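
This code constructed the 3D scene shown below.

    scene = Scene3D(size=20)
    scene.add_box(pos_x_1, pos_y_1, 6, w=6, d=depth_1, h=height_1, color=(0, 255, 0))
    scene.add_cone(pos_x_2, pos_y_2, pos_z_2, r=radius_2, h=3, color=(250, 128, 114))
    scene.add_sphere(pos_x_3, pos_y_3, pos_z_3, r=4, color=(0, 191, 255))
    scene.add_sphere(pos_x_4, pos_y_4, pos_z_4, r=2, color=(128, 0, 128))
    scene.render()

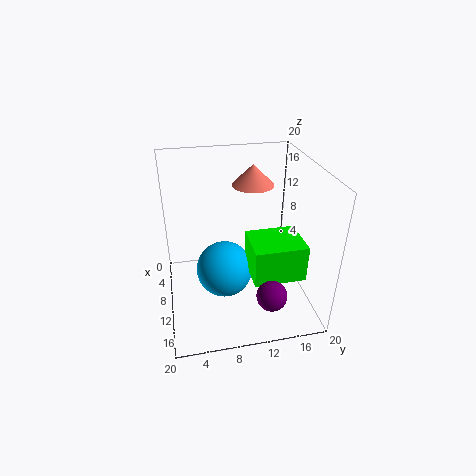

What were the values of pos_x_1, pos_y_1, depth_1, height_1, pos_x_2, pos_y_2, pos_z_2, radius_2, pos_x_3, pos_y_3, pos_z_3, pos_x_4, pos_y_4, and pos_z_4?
pos_x_1 = 10, pos_y_1 = 11, depth_1 = 7, height_1 = 5, pos_x_2 = 6, pos_y_2 = 13, pos_z_2 = 16, radius_2 = 3, pos_x_3 = 10, pos_y_3 = 8, pos_z_3 = 5, pos_x_4 = 17, pos_y_4 = 13, pos_z_4 = 5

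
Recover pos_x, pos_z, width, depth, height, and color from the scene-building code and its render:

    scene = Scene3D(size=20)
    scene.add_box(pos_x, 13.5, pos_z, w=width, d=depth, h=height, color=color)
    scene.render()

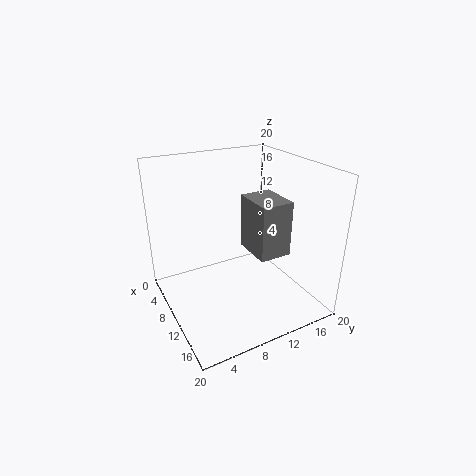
pos_x = 4.5; pos_z = 5.5; width = 6.5; depth = 5; height = 8.5; color = 'gray'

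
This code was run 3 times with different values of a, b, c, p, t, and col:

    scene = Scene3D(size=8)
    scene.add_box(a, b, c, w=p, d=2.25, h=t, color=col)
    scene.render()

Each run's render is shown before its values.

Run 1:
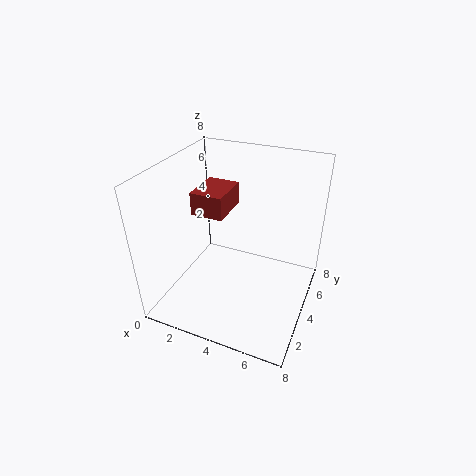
a = 1.75
b = 3
c = 5.5
p = 1.75
t = 1.25
col = 'brown'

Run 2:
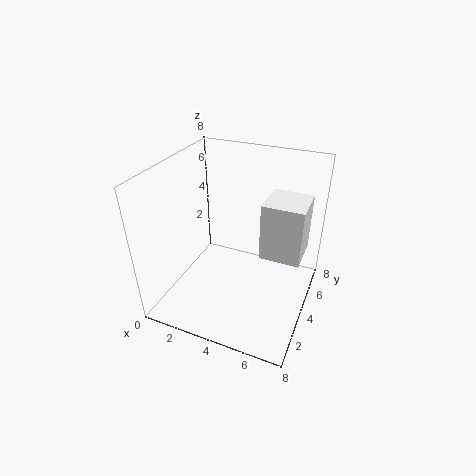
a = 5.25
b = 4
c = 3
p = 2.25
t = 3.25
col = 'white'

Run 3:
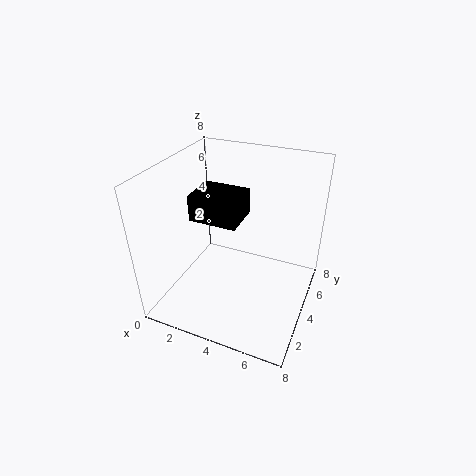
a = 1.25
b = 3.5
c = 4.75
p = 2.75
t = 1.5
col = 'black'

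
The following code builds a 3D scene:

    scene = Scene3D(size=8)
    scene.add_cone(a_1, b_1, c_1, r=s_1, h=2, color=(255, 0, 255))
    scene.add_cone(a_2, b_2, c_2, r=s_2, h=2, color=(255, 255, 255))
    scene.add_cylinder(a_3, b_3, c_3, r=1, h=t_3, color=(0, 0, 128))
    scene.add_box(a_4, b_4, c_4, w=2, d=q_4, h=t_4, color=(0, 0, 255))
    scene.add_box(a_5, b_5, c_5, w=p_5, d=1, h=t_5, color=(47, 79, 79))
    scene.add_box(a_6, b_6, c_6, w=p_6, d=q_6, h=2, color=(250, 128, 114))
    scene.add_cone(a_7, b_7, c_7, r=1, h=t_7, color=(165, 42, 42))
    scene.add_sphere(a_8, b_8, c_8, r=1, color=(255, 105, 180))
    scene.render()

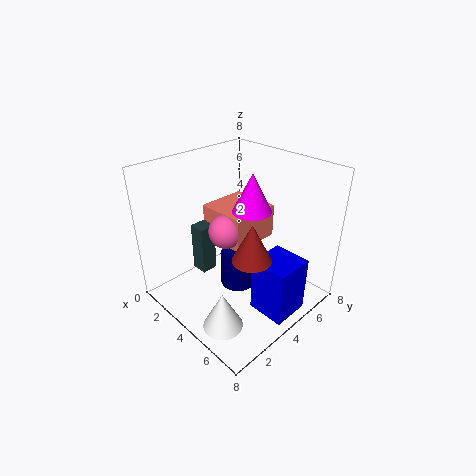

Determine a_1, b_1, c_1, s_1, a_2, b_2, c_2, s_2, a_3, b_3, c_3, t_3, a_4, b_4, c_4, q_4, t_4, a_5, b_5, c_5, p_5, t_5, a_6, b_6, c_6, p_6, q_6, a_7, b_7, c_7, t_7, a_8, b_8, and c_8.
a_1 = 5, b_1 = 4, c_1 = 6, s_1 = 1, a_2 = 6, b_2 = 1, c_2 = 1, s_2 = 1, a_3 = 4, b_3 = 4, c_3 = 1, t_3 = 2, a_4 = 6, b_4 = 3, c_4 = 1, q_4 = 2, t_4 = 3, a_5 = 1, b_5 = 3, c_5 = 1, p_5 = 1, t_5 = 3, a_6 = 1, b_6 = 4, c_6 = 3, p_6 = 3, q_6 = 3, a_7 = 6, b_7 = 3, c_7 = 4, t_7 = 2, a_8 = 3, b_8 = 4, c_8 = 4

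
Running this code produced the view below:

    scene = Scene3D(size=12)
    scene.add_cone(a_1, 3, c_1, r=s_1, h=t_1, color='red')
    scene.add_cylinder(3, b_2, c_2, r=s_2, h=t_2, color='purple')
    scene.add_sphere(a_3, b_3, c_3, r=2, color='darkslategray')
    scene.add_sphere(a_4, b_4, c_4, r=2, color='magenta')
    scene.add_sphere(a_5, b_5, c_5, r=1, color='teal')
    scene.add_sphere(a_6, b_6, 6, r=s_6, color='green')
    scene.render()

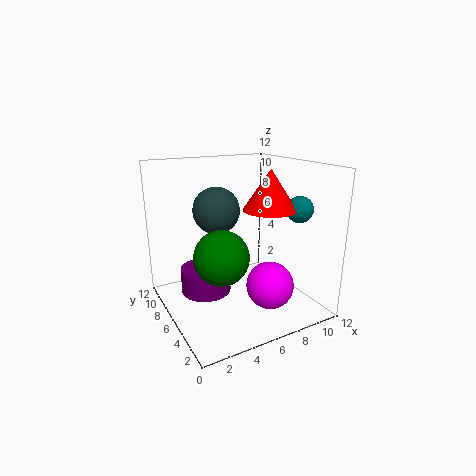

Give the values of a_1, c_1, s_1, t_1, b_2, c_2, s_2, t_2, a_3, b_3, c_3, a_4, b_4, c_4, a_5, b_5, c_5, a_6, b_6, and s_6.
a_1 = 7; c_1 = 9; s_1 = 2; t_1 = 3; b_2 = 6; c_2 = 2; s_2 = 2; t_2 = 2; a_3 = 5; b_3 = 8; c_3 = 8; a_4 = 8; b_4 = 4; c_4 = 2; a_5 = 9; b_5 = 2; c_5 = 9; a_6 = 3; b_6 = 3; s_6 = 2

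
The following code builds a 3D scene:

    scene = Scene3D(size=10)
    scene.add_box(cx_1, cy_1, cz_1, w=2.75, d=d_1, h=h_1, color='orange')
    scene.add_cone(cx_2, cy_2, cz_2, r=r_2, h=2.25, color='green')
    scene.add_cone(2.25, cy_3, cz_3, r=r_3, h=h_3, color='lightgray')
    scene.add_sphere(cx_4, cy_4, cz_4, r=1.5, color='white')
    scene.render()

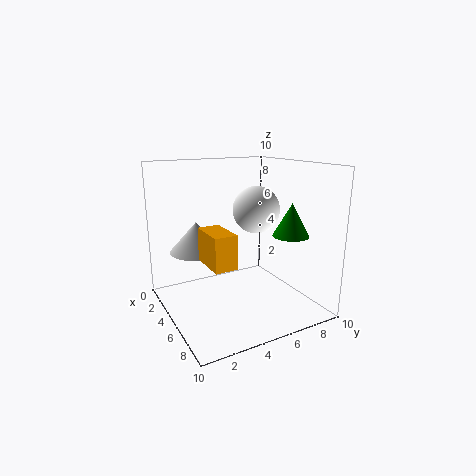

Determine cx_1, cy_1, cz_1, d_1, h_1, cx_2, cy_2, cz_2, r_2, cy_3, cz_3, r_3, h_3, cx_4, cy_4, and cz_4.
cx_1 = 4.5
cy_1 = 2.25
cz_1 = 3.75
d_1 = 1.5
h_1 = 2.25
cx_2 = 7
cy_2 = 8
cz_2 = 5.25
r_2 = 1.25
cy_3 = 3
cz_3 = 3.5
r_3 = 2
h_3 = 2.25
cx_4 = 6.5
cy_4 = 5.5
cz_4 = 7.25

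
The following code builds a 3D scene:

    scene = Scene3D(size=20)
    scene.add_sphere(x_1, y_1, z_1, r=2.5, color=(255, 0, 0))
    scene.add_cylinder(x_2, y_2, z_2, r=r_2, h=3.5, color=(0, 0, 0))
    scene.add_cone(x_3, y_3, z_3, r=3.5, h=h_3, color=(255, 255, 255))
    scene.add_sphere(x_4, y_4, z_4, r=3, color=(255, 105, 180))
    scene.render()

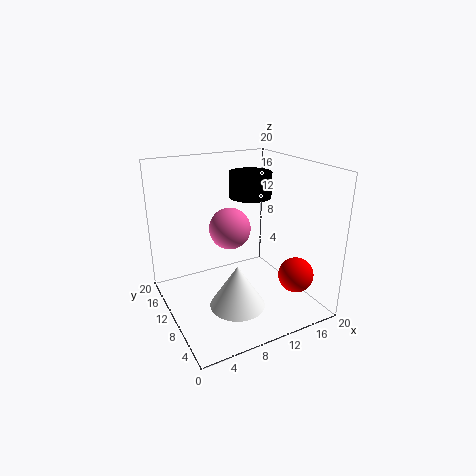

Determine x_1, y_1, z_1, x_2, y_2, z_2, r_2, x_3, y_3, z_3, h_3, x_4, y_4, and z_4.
x_1 = 17
y_1 = 5.5
z_1 = 4.5
x_2 = 13
y_2 = 12
z_2 = 15
r_2 = 3
x_3 = 7
y_3 = 4.5
z_3 = 3.5
h_3 = 5.5
x_4 = 10
y_4 = 12.5
z_4 = 10.5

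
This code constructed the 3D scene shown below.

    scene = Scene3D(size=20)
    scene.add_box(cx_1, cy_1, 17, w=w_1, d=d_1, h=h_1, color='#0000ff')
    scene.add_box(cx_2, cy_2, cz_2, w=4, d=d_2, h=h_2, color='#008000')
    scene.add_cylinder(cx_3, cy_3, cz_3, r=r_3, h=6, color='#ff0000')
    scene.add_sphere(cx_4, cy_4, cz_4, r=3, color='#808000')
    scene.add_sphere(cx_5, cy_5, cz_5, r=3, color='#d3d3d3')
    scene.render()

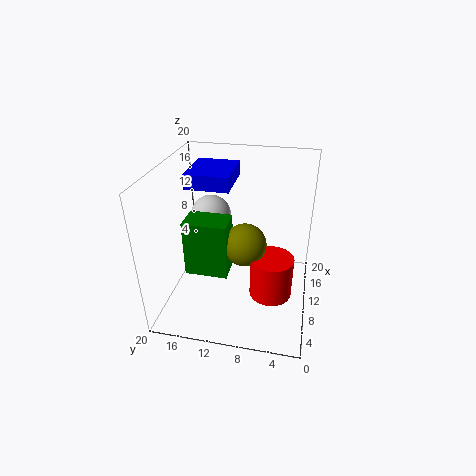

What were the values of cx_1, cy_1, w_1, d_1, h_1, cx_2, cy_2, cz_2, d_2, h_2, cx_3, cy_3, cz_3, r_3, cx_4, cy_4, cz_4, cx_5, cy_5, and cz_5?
cx_1 = 9
cy_1 = 11
w_1 = 7
d_1 = 6
h_1 = 2
cx_2 = 7
cy_2 = 11
cz_2 = 5
d_2 = 6
h_2 = 8
cx_3 = 9
cy_3 = 5
cz_3 = 2
r_3 = 3
cx_4 = 10
cy_4 = 9
cz_4 = 9
cx_5 = 14
cy_5 = 15
cz_5 = 11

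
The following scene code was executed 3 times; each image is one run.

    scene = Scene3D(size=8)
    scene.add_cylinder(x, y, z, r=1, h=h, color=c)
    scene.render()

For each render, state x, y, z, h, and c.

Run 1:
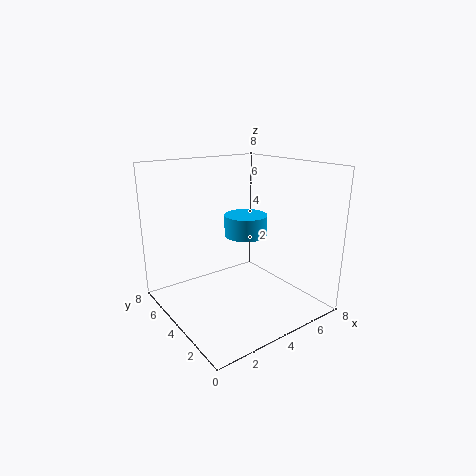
x = 3
y = 2
z = 5
h = 1
c = 'deepskyblue'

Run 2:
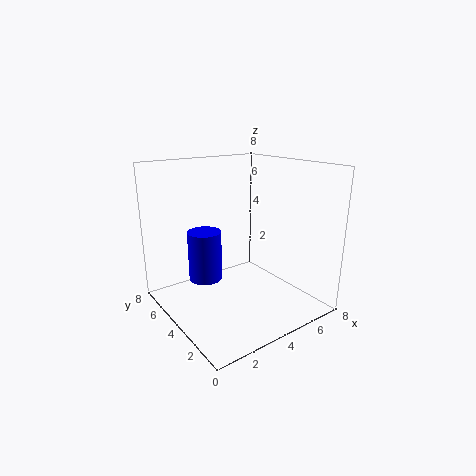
x = 3
y = 6
z = 1
h = 3
c = 'blue'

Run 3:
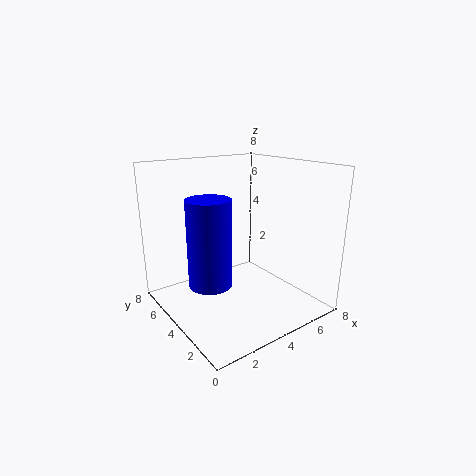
x = 1
y = 2
z = 3
h = 4
c = 'blue'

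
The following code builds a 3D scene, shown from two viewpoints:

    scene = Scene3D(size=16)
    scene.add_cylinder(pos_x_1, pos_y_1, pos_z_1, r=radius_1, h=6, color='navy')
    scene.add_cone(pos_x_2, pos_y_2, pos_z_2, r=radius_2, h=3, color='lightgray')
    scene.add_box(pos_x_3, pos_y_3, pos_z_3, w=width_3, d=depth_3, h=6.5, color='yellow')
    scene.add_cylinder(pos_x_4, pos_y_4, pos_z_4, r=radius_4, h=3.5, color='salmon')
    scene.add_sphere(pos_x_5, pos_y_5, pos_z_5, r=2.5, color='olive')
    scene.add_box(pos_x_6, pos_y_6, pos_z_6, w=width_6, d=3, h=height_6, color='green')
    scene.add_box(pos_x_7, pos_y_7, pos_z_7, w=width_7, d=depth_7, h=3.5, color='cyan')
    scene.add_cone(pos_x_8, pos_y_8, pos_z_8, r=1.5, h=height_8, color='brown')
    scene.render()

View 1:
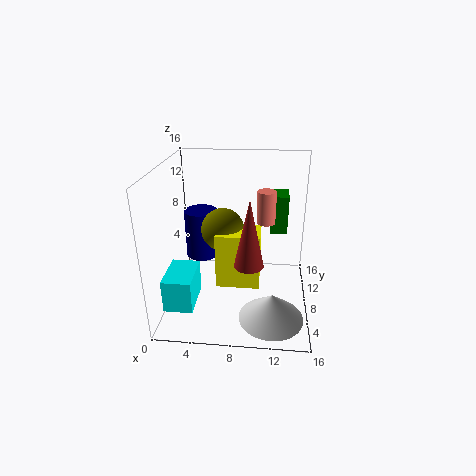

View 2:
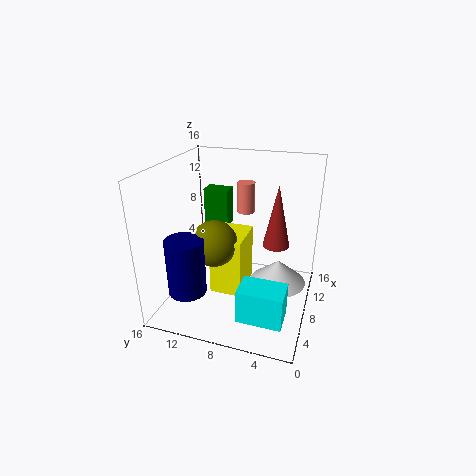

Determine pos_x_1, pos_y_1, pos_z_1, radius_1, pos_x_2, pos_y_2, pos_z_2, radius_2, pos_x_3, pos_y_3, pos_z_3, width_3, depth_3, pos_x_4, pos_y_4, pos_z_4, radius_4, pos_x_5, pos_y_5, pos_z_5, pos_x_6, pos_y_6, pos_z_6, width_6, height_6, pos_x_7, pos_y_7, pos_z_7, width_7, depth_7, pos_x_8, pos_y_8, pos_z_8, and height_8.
pos_x_1 = 3
pos_y_1 = 12
pos_z_1 = 3.5
radius_1 = 2
pos_x_2 = 12
pos_y_2 = 4
pos_z_2 = 0.5
radius_2 = 3.5
pos_x_3 = 5.5
pos_y_3 = 7
pos_z_3 = 2
width_3 = 5
depth_3 = 3.5
pos_x_4 = 11
pos_y_4 = 8
pos_z_4 = 10
radius_4 = 1
pos_x_5 = 6
pos_y_5 = 10
pos_z_5 = 8
pos_x_6 = 11.5
pos_y_6 = 10.5
pos_z_6 = 7.5
width_6 = 2
height_6 = 4.5
pos_x_7 = 1
pos_y_7 = 1.5
pos_z_7 = 2.5
width_7 = 3
depth_7 = 4.5
pos_x_8 = 9.5
pos_y_8 = 4
pos_z_8 = 7
height_8 = 7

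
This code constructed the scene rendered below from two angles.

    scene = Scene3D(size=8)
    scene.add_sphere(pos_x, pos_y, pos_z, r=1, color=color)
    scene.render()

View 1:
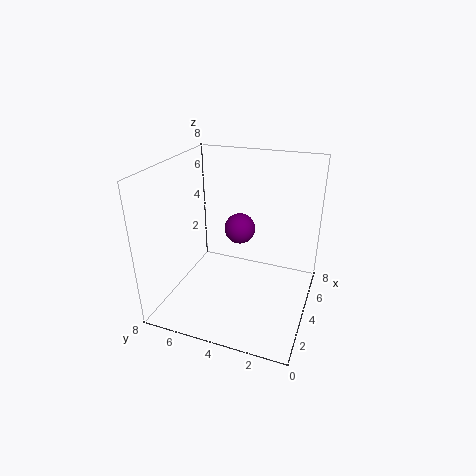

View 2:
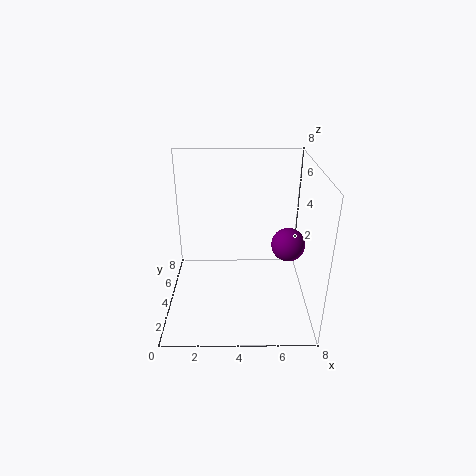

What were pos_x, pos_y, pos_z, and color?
pos_x = 7; pos_y = 5; pos_z = 3; color = 'purple'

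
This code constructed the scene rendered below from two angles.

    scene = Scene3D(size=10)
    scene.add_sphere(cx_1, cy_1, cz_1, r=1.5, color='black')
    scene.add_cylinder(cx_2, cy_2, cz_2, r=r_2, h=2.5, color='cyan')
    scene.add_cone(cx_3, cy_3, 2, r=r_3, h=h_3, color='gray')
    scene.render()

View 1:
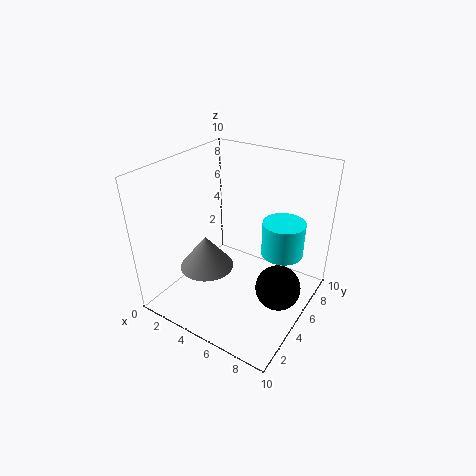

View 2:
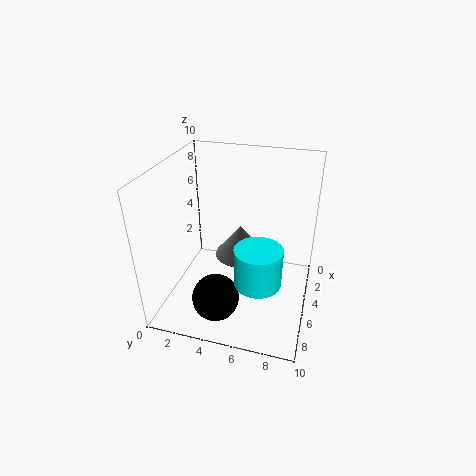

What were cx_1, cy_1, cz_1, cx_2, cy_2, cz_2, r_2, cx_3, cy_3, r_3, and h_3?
cx_1 = 8.5
cy_1 = 4.5
cz_1 = 2.5
cx_2 = 7.5
cy_2 = 7
cz_2 = 3.5
r_2 = 1.5
cx_3 = 2.5
cy_3 = 4.5
r_3 = 2
h_3 = 2.5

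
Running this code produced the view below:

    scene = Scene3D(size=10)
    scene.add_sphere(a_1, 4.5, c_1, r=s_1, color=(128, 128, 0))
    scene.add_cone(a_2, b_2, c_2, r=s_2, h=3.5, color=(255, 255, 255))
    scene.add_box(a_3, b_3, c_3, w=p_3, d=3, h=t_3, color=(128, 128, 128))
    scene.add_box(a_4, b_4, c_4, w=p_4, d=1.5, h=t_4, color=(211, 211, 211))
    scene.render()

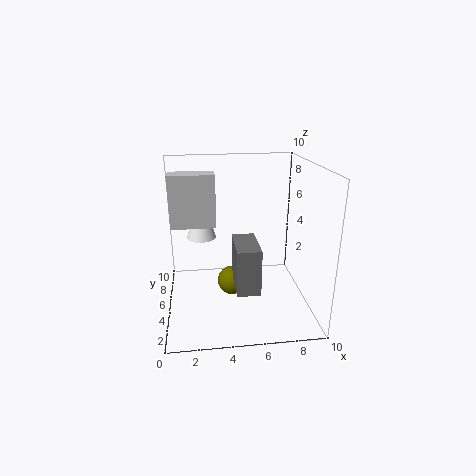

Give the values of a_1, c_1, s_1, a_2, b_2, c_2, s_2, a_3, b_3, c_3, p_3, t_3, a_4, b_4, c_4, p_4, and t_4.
a_1 = 4.5
c_1 = 2
s_1 = 1
a_2 = 2.5
b_2 = 5.5
c_2 = 5
s_2 = 1
a_3 = 4.5
b_3 = 1.5
c_3 = 2.5
p_3 = 1.5
t_3 = 3
a_4 = 0.5
b_4 = 4.5
c_4 = 6
p_4 = 3
t_4 = 3.5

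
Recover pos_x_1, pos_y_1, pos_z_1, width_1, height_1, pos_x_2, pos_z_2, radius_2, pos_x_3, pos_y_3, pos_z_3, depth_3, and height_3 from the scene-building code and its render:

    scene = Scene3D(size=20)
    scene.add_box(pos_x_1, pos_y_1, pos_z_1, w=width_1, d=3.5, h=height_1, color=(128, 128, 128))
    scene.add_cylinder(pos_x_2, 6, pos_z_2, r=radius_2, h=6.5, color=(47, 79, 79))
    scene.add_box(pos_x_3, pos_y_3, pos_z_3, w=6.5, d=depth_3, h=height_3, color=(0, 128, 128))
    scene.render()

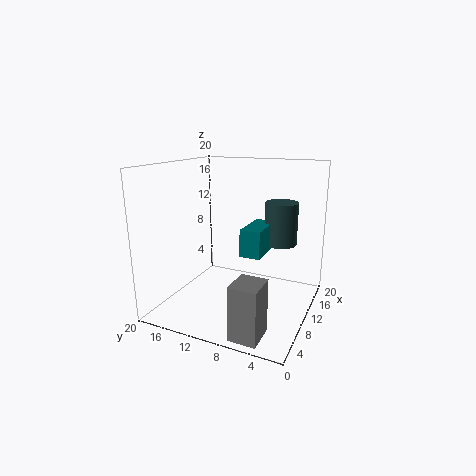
pos_x_1 = 0.5, pos_y_1 = 3.5, pos_z_1 = 0.5, width_1 = 4, height_1 = 7, pos_x_2 = 17, pos_z_2 = 7.5, radius_2 = 2.5, pos_x_3 = 10.5, pos_y_3 = 7, pos_z_3 = 7, depth_3 = 3, height_3 = 4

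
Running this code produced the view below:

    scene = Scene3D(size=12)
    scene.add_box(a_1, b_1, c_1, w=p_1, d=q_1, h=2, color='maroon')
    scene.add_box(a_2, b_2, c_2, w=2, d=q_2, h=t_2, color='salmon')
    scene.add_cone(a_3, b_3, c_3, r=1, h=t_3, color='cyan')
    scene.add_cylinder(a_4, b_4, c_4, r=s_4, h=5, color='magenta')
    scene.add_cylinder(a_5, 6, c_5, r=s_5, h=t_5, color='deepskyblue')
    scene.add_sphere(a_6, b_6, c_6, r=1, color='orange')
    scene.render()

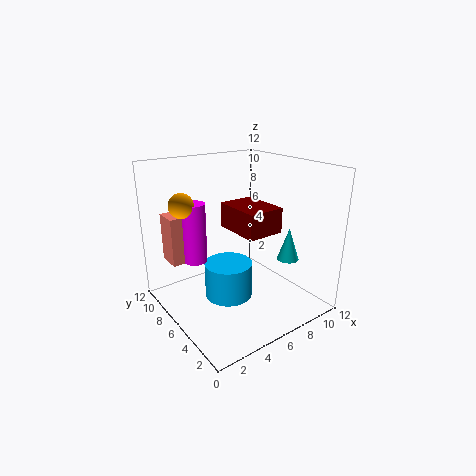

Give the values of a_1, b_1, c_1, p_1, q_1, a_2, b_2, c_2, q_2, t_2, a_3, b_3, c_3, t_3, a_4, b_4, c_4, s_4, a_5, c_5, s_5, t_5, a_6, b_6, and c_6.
a_1 = 5; b_1 = 3; c_1 = 7; p_1 = 3; q_1 = 4; a_2 = 1; b_2 = 8; c_2 = 4; q_2 = 2; t_2 = 4; a_3 = 11; b_3 = 5; c_3 = 3; t_3 = 3; a_4 = 3; b_4 = 8; c_4 = 4; s_4 = 1; a_5 = 5; c_5 = 1; s_5 = 2; t_5 = 3; a_6 = 2; b_6 = 8; c_6 = 9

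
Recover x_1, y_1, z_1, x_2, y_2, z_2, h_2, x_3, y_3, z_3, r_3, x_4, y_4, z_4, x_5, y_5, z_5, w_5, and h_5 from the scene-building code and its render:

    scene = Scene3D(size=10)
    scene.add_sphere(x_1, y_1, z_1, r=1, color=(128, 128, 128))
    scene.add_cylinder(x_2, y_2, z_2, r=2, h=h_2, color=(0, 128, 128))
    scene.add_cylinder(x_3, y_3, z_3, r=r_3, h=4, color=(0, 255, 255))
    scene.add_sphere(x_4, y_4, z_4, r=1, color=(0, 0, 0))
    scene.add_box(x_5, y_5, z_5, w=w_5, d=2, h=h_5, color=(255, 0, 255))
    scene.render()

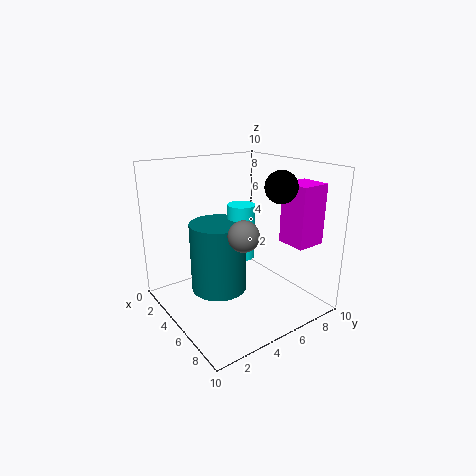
x_1 = 7; y_1 = 4; z_1 = 6; x_2 = 4; y_2 = 4; z_2 = 1; h_2 = 5; x_3 = 4; y_3 = 6; z_3 = 3; r_3 = 1; x_4 = 8; y_4 = 6; z_4 = 9; x_5 = 7; y_5 = 7; z_5 = 5; w_5 = 2; h_5 = 4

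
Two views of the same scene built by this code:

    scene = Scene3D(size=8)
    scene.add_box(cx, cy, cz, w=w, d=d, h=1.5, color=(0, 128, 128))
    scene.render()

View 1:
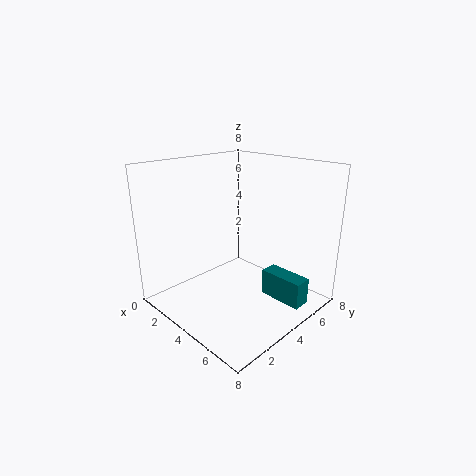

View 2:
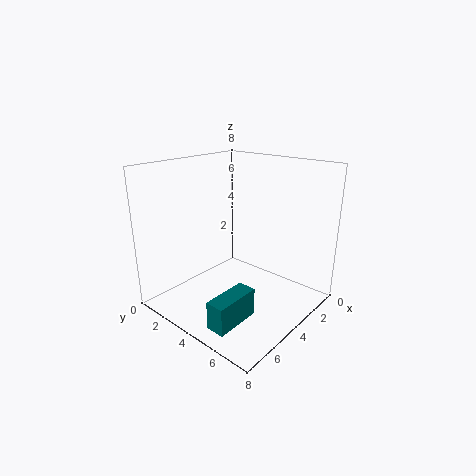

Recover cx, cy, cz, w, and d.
cx = 5; cy = 5; cz = 0.5; w = 2.5; d = 1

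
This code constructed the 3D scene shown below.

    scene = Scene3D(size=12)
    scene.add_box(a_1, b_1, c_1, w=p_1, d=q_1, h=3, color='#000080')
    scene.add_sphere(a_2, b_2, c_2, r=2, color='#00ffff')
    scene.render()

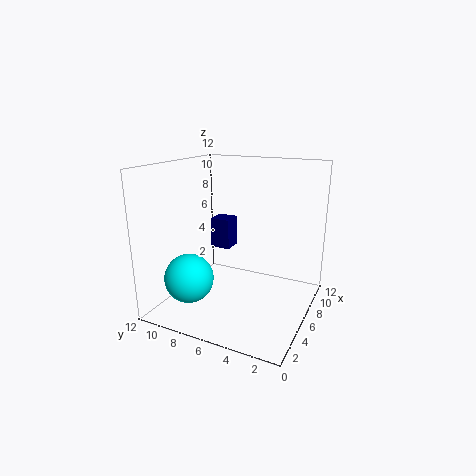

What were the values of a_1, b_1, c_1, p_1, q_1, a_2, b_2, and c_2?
a_1 = 10, b_1 = 9, c_1 = 3, p_1 = 2, q_1 = 2, a_2 = 3, b_2 = 9, c_2 = 3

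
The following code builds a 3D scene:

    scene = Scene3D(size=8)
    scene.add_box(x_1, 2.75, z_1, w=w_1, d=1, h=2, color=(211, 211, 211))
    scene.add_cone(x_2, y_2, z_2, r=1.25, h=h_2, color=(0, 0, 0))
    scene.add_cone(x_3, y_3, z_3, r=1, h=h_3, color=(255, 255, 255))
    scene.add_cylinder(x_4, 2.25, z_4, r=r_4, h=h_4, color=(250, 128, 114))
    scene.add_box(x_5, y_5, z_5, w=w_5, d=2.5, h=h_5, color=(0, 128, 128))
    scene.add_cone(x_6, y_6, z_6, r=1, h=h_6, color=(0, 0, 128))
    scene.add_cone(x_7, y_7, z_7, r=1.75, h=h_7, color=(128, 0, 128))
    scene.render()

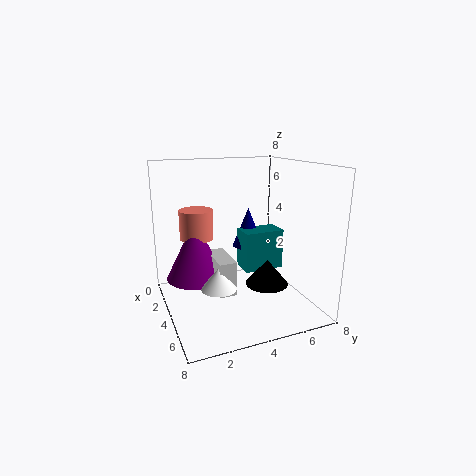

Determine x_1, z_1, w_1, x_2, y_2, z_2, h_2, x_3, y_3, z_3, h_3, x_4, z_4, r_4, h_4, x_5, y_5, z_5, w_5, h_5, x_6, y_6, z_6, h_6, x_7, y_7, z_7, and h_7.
x_1 = 2
z_1 = 0.75
w_1 = 2.5
x_2 = 4.25
y_2 = 5.75
z_2 = 1
h_2 = 1.5
x_3 = 4.25
y_3 = 2.75
z_3 = 1.25
h_3 = 1.25
x_4 = 1.75
z_4 = 3.5
r_4 = 1
h_4 = 1.75
x_5 = 1.5
y_5 = 5
z_5 = 1.25
w_5 = 1.5
h_5 = 2.5
x_6 = 1.5
y_6 = 5.75
z_6 = 2.5
h_6 = 2.5
x_7 = 2.25
y_7 = 2
z_7 = 1.25
h_7 = 3.5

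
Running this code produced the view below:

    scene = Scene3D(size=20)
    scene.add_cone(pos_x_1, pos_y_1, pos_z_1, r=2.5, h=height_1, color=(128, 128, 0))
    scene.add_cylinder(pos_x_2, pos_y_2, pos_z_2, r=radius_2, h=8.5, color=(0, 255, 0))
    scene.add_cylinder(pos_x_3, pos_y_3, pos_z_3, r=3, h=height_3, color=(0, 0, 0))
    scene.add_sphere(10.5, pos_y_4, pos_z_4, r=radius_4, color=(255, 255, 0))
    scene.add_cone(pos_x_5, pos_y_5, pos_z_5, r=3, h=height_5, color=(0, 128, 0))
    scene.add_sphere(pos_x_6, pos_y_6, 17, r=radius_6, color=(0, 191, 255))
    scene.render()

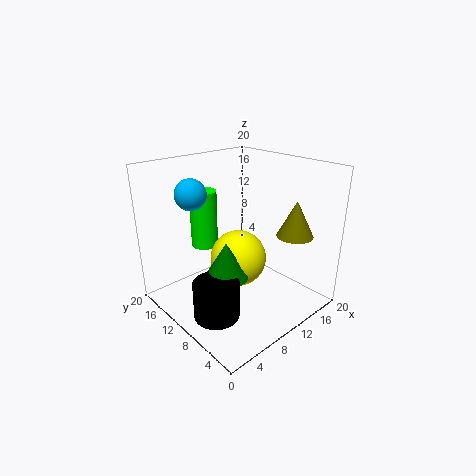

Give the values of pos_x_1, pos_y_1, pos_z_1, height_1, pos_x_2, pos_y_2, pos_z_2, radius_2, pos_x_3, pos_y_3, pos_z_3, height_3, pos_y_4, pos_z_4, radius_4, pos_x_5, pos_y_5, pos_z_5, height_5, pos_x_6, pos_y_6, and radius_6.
pos_x_1 = 15.5; pos_y_1 = 4.5; pos_z_1 = 10.5; height_1 = 5; pos_x_2 = 9; pos_y_2 = 16.5; pos_z_2 = 7; radius_2 = 2; pos_x_3 = 4; pos_y_3 = 7.5; pos_z_3 = 1.5; height_3 = 5; pos_y_4 = 10.5; pos_z_4 = 6.5; radius_4 = 4; pos_x_5 = 7; pos_y_5 = 9; pos_z_5 = 5.5; height_5 = 5; pos_x_6 = 4; pos_y_6 = 12; radius_6 = 2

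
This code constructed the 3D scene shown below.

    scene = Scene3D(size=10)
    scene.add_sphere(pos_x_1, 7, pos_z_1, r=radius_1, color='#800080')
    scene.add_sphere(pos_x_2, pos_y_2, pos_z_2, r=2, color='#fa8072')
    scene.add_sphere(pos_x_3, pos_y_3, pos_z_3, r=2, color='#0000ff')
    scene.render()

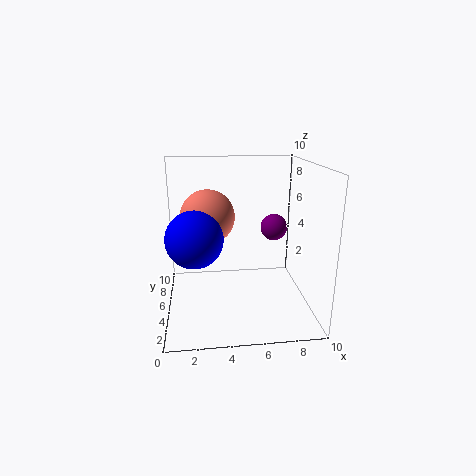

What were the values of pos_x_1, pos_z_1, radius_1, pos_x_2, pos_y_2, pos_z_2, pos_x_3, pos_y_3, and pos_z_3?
pos_x_1 = 8, pos_z_1 = 5, radius_1 = 1, pos_x_2 = 3, pos_y_2 = 7, pos_z_2 = 6, pos_x_3 = 2, pos_y_3 = 5, pos_z_3 = 5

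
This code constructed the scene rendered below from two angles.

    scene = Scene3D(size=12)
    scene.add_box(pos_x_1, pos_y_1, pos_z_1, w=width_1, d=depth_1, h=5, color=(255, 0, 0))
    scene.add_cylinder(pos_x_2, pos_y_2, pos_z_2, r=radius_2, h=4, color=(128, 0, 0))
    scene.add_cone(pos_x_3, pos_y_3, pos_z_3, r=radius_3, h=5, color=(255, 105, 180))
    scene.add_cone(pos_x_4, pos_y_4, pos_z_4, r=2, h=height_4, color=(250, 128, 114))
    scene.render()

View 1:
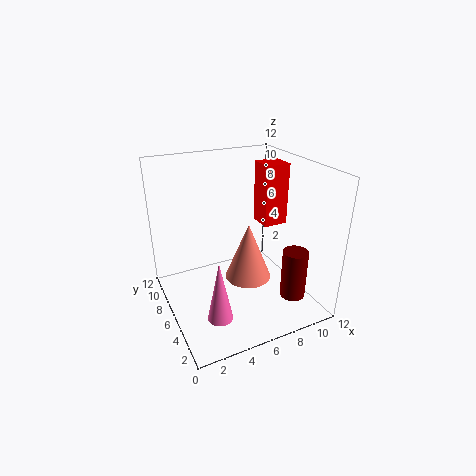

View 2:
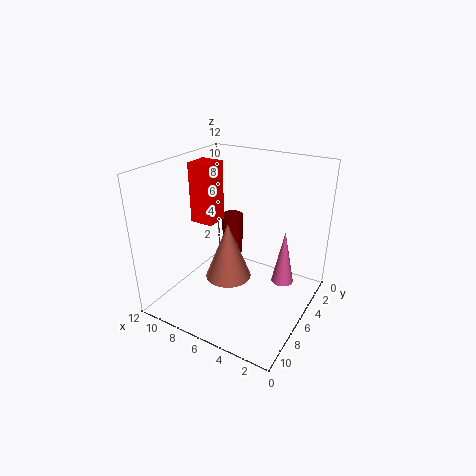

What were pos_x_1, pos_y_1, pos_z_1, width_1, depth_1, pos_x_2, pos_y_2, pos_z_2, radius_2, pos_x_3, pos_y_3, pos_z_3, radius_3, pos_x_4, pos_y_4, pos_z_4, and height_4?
pos_x_1 = 8, pos_y_1 = 5, pos_z_1 = 7, width_1 = 2, depth_1 = 2, pos_x_2 = 9, pos_y_2 = 2, pos_z_2 = 2, radius_2 = 1, pos_x_3 = 3, pos_y_3 = 3, pos_z_3 = 1, radius_3 = 1, pos_x_4 = 7, pos_y_4 = 6, pos_z_4 = 2, height_4 = 5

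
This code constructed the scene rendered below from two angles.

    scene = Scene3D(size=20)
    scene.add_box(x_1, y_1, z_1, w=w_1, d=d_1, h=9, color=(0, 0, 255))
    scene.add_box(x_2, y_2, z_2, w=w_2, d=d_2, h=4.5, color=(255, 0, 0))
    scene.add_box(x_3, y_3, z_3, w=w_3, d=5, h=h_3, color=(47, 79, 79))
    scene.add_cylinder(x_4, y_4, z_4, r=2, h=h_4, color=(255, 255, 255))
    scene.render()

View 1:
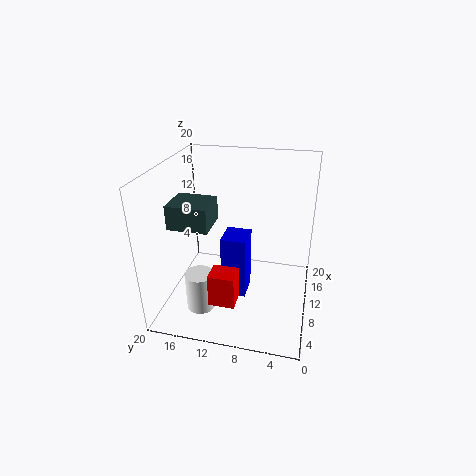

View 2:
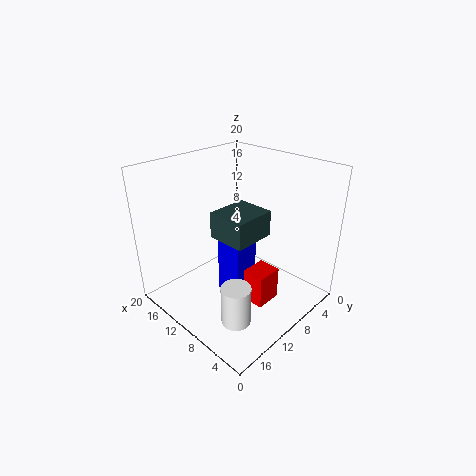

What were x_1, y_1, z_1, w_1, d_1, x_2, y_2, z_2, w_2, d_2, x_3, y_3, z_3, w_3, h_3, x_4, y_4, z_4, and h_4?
x_1 = 8, y_1 = 8.5, z_1 = 1.5, w_1 = 4, d_1 = 3.5, x_2 = 3.5, y_2 = 9, z_2 = 3, w_2 = 3, d_2 = 3.5, x_3 = 3, y_3 = 12, z_3 = 14, w_3 = 4.5, h_3 = 3, x_4 = 6, y_4 = 14.5, z_4 = 0.5, h_4 = 5.5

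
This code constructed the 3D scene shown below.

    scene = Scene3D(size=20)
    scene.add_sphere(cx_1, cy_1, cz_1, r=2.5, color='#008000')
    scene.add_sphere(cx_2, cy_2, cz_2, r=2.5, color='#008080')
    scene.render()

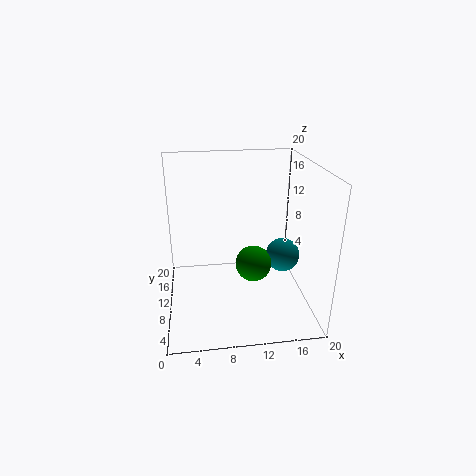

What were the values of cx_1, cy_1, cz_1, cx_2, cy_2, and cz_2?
cx_1 = 12; cy_1 = 8.75; cz_1 = 6.5; cx_2 = 17; cy_2 = 11.5; cz_2 = 6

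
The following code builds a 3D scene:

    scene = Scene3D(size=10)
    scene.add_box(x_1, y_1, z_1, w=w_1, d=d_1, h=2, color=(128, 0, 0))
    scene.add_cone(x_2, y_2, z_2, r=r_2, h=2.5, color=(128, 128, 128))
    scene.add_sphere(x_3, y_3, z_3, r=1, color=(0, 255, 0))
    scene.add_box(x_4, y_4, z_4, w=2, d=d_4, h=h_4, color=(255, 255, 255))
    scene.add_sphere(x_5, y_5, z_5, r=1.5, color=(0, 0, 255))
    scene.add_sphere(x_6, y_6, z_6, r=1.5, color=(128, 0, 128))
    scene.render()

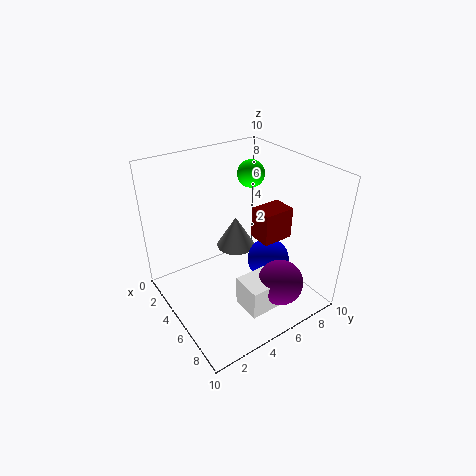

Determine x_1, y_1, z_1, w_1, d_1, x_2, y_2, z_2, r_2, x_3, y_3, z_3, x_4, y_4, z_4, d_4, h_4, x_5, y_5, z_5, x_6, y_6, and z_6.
x_1 = 6.5; y_1 = 5; z_1 = 6; w_1 = 1.5; d_1 = 2; x_2 = 2.5; y_2 = 6.5; z_2 = 2.5; r_2 = 1.5; x_3 = 3; y_3 = 7.5; z_3 = 8.5; x_4 = 7; y_4 = 3.5; z_4 = 1.5; d_4 = 3; h_4 = 2; x_5 = 6; y_5 = 7; z_5 = 3; x_6 = 8.5; y_6 = 6; z_6 = 3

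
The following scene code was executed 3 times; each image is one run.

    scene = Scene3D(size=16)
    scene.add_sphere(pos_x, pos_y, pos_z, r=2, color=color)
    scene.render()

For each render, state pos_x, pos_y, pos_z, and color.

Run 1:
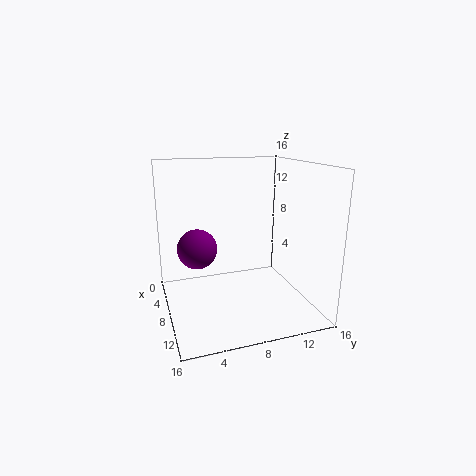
pos_x = 10
pos_y = 3
pos_z = 8
color = 'purple'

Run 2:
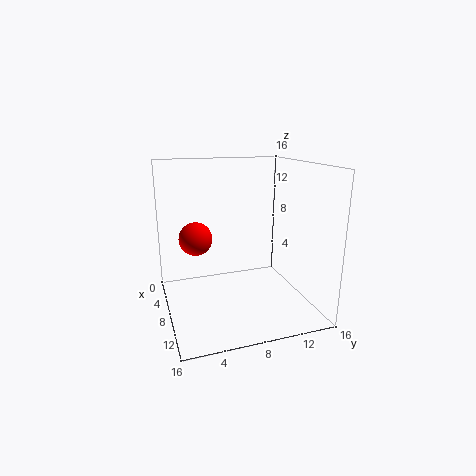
pos_x = 4
pos_y = 4
pos_z = 7
color = 'red'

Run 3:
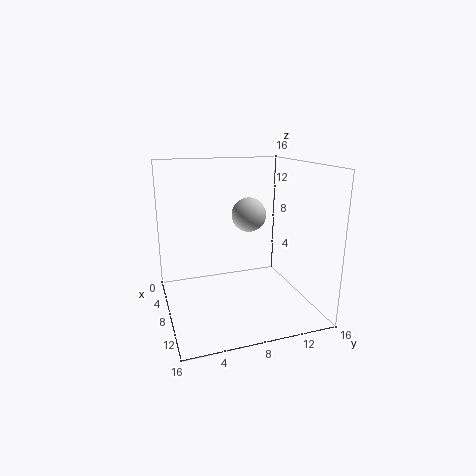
pos_x = 6
pos_y = 10
pos_z = 10
color = 'lightgray'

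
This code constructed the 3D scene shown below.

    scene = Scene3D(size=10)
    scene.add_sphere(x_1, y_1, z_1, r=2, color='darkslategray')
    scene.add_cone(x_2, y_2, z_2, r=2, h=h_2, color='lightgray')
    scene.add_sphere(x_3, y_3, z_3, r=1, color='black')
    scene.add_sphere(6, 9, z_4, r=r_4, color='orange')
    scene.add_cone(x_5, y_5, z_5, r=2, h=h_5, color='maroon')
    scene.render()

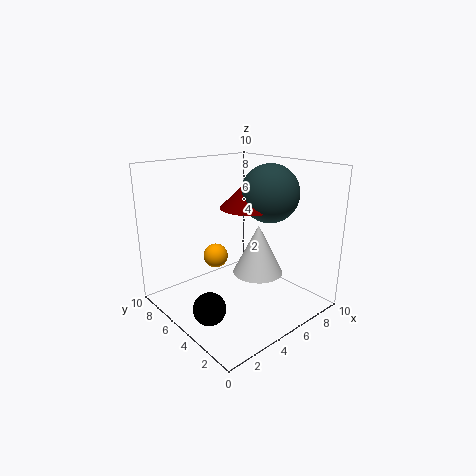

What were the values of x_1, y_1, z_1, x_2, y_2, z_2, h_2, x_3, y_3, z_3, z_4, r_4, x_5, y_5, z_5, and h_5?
x_1 = 7
y_1 = 4
z_1 = 8
x_2 = 8
y_2 = 6
z_2 = 1
h_2 = 4
x_3 = 1
y_3 = 3
z_3 = 2
z_4 = 2
r_4 = 1
x_5 = 6
y_5 = 5
z_5 = 7
h_5 = 2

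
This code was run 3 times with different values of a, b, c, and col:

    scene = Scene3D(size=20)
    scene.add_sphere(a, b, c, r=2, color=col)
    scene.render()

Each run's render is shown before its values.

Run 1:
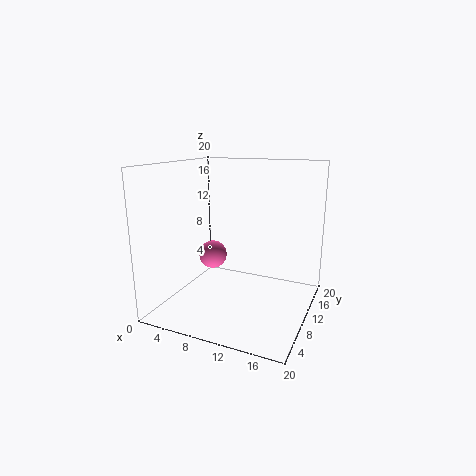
a = 6; b = 10; c = 7; col = 'hotpink'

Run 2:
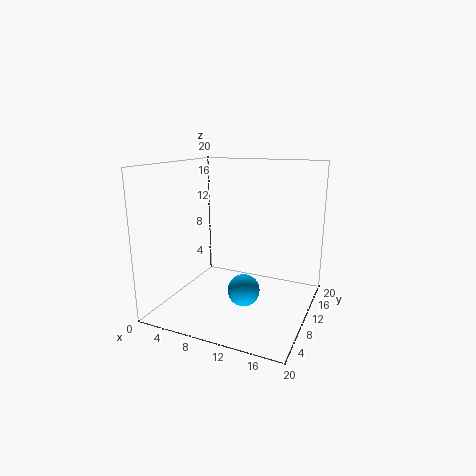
a = 13; b = 5; c = 5; col = 'deepskyblue'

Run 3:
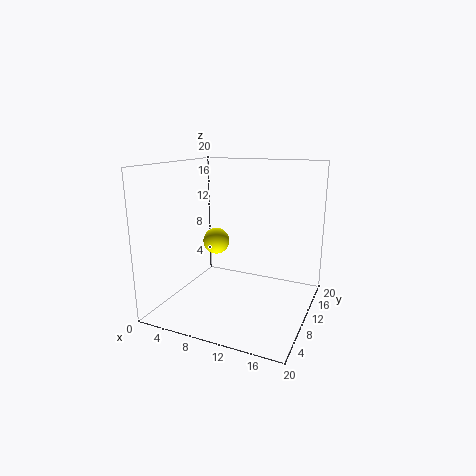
a = 5; b = 13; c = 8; col = 'yellow'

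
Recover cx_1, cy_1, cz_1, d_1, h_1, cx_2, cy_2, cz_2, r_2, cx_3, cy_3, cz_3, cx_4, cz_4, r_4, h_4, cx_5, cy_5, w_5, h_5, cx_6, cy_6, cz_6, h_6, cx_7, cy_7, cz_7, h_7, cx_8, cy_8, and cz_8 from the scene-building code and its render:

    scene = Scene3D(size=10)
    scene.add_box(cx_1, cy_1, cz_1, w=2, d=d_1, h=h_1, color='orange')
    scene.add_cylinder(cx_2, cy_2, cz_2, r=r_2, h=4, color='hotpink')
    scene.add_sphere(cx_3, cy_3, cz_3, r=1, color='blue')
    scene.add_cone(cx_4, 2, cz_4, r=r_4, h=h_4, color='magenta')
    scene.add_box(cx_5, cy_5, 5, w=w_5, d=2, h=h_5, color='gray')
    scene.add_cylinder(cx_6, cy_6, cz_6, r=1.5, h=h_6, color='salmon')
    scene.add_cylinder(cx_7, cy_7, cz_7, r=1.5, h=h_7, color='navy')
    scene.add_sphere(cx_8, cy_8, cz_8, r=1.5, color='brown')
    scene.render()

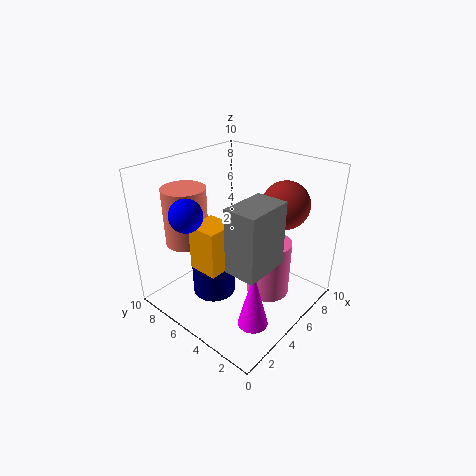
cx_1 = 1.5, cy_1 = 4, cz_1 = 4, d_1 = 2, h_1 = 3, cx_2 = 6, cy_2 = 3, cz_2 = 1, r_2 = 1.5, cx_3 = 1, cy_3 = 5.5, cz_3 = 8, cx_4 = 3, cz_4 = 0.5, r_4 = 1, h_4 = 4, cx_5 = 1.5, cy_5 = 1, w_5 = 3, h_5 = 4, cx_6 = 3, cy_6 = 8, cz_6 = 4.5, h_6 = 4, cx_7 = 3.5, cy_7 = 6, cz_7 = 1, h_7 = 3.5, cx_8 = 6, cy_8 = 2, cz_8 = 8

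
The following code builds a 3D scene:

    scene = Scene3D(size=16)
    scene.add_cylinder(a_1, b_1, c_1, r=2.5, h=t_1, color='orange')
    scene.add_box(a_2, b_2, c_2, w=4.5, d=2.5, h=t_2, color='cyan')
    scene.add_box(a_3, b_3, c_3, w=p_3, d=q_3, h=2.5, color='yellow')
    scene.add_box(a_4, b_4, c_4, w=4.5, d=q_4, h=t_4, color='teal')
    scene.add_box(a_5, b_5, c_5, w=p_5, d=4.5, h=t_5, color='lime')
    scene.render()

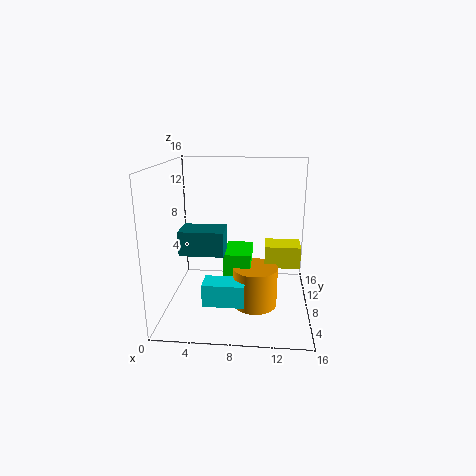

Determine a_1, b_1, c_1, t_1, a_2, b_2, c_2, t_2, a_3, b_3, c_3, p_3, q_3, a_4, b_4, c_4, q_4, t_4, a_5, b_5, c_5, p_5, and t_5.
a_1 = 10; b_1 = 7; c_1 = 0.5; t_1 = 4.5; a_2 = 4.5; b_2 = 4; c_2 = 1.5; t_2 = 2.5; a_3 = 11; b_3 = 8; c_3 = 4.5; p_3 = 4; q_3 = 3; a_4 = 2.5; b_4 = 3.5; c_4 = 7.5; q_4 = 3; t_4 = 2.5; a_5 = 6.5; b_5 = 6.5; c_5 = 0.5; p_5 = 3; t_5 = 6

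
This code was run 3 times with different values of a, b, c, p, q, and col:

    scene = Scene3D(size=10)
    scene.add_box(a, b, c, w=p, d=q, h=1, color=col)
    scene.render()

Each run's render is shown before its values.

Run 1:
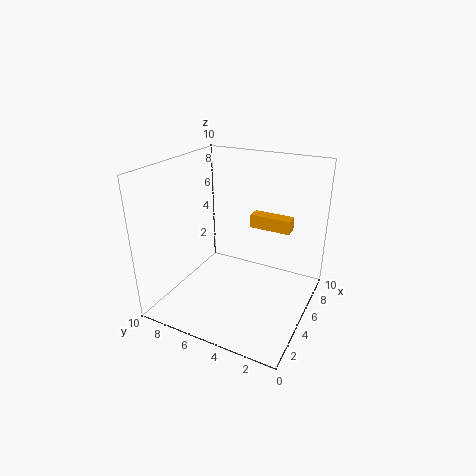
a = 7; b = 2; c = 5; p = 1; q = 3; col = 'orange'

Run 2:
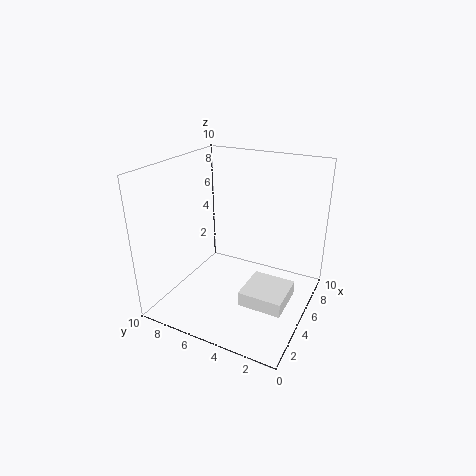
a = 3; b = 1; c = 1; p = 3; q = 3; col = 'white'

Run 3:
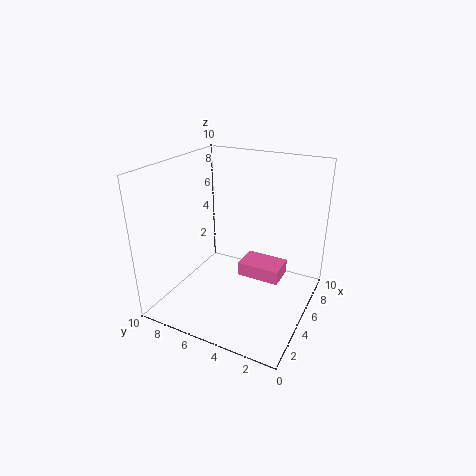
a = 5; b = 2; c = 2; p = 2; q = 3; col = 'hotpink'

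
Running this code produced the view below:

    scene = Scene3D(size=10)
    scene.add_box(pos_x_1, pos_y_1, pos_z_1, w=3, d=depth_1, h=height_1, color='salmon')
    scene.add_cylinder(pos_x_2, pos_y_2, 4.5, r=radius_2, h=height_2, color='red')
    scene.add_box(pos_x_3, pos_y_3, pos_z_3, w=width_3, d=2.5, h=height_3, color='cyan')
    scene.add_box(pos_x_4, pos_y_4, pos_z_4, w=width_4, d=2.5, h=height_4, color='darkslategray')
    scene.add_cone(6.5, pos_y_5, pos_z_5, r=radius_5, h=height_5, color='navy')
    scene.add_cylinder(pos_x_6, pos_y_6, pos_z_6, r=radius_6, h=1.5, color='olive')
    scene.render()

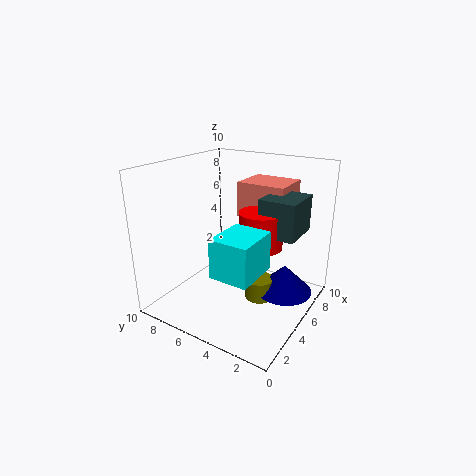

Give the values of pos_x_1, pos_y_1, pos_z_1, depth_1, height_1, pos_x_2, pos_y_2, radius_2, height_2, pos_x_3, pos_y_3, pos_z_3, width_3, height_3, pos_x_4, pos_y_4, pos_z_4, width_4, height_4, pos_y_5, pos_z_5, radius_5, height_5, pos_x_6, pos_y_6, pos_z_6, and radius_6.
pos_x_1 = 6.5, pos_y_1 = 2.5, pos_z_1 = 6, depth_1 = 3.5, height_1 = 2.5, pos_x_2 = 5.5, pos_y_2 = 3.5, radius_2 = 1.5, height_2 = 2.5, pos_x_3 = 1, pos_y_3 = 2, pos_z_3 = 4, width_3 = 3, height_3 = 2.5, pos_x_4 = 5, pos_y_4 = 1, pos_z_4 = 5.5, width_4 = 3, height_4 = 2.5, pos_y_5 = 2, pos_z_5 = 1, radius_5 = 2, height_5 = 2, pos_x_6 = 5.5, pos_y_6 = 3.5, pos_z_6 = 0.5, radius_6 = 1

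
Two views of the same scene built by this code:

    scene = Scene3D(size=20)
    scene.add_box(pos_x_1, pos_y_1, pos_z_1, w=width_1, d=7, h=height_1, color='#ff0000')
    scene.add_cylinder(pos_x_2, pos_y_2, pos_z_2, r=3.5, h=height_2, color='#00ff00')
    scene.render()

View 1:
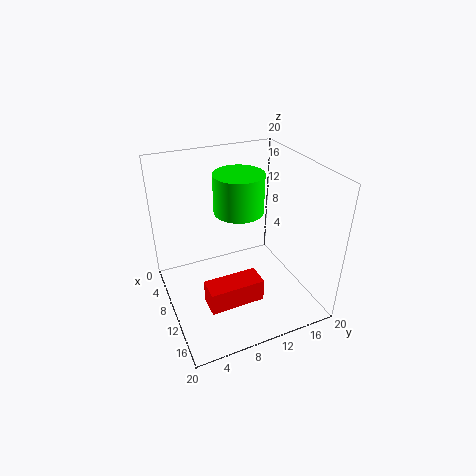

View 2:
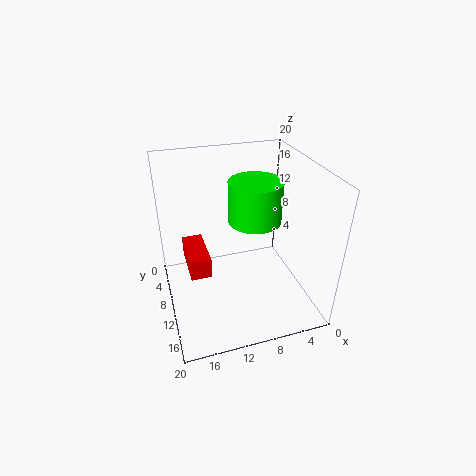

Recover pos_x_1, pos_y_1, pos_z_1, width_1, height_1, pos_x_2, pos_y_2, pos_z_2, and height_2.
pos_x_1 = 14; pos_y_1 = 3.5; pos_z_1 = 4.5; width_1 = 3; height_1 = 3; pos_x_2 = 8; pos_y_2 = 11; pos_z_2 = 13; height_2 = 5.5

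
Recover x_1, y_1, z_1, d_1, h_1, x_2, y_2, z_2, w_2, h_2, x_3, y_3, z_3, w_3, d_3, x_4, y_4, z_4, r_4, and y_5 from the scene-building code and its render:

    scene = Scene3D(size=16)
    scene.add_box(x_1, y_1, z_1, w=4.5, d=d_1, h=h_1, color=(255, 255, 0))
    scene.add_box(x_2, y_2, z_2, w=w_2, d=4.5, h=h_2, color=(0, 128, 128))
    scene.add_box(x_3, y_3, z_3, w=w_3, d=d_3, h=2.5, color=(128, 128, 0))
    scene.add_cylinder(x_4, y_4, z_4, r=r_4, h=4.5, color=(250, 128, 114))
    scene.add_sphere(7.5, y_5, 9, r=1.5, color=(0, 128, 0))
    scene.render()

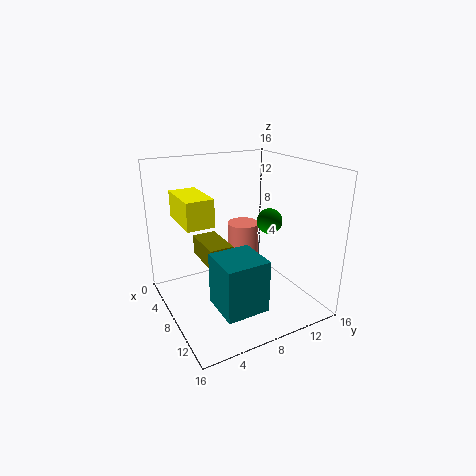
x_1 = 8.5, y_1 = 0.5, z_1 = 12, d_1 = 2.5, h_1 = 2.5, x_2 = 10, y_2 = 3.5, z_2 = 2.5, w_2 = 4.5, h_2 = 5.5, x_3 = 0.5, y_3 = 5.5, z_3 = 3.5, w_3 = 5.5, d_3 = 3, x_4 = 3, y_4 = 11.5, z_4 = 3, r_4 = 2, y_5 = 12.5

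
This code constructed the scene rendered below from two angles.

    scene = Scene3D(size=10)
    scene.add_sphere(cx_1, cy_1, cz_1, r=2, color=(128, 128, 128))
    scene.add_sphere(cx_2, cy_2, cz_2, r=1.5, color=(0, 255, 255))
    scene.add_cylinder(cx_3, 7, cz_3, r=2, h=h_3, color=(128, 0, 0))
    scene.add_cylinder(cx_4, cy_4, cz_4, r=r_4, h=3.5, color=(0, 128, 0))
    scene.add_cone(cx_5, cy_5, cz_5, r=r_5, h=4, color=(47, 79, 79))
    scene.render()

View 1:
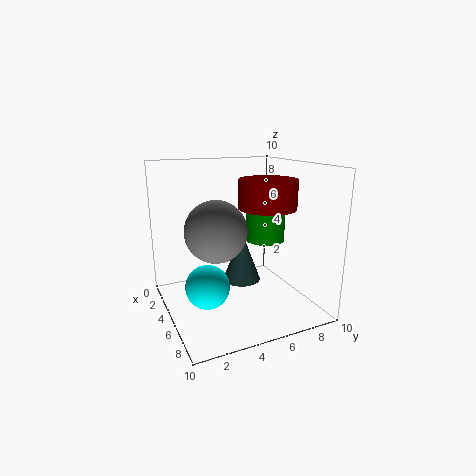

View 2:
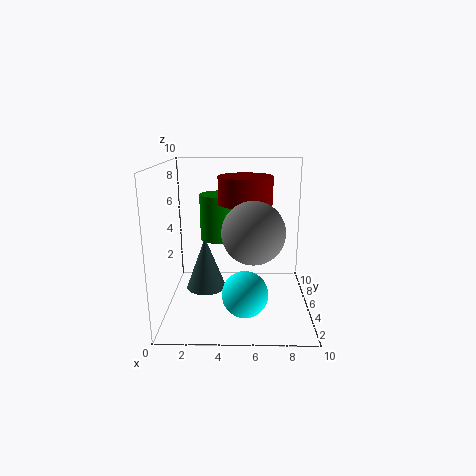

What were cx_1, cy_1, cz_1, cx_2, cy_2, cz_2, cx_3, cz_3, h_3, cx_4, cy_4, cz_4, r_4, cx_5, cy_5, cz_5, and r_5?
cx_1 = 6, cy_1 = 3, cz_1 = 6, cx_2 = 5.5, cy_2 = 2.5, cz_2 = 2, cx_3 = 5.5, cz_3 = 7, h_3 = 2, cx_4 = 3.5, cy_4 = 8, cz_4 = 4, r_4 = 1.5, cx_5 = 2.5, cy_5 = 6.5, cz_5 = 0.5, r_5 = 1.5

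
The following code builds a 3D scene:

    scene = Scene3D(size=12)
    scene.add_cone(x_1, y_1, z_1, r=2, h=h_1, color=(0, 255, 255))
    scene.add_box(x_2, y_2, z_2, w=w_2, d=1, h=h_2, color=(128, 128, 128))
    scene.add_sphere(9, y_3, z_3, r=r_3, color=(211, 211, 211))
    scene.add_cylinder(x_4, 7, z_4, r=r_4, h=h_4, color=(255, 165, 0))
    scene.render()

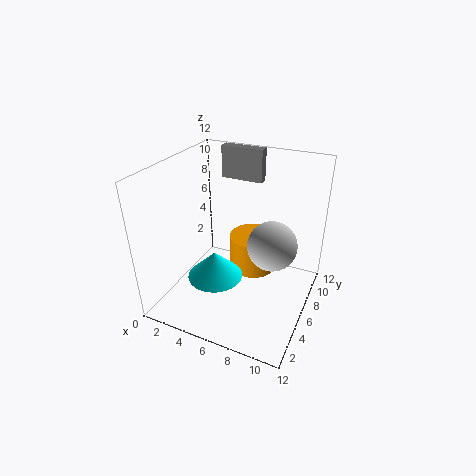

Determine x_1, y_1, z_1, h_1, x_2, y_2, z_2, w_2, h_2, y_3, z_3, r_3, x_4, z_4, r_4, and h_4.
x_1 = 6, y_1 = 2, z_1 = 5, h_1 = 2, x_2 = 2, y_2 = 11, z_2 = 9, w_2 = 4, h_2 = 3, y_3 = 6, z_3 = 6, r_3 = 2, x_4 = 7, z_4 = 3, r_4 = 2, h_4 = 3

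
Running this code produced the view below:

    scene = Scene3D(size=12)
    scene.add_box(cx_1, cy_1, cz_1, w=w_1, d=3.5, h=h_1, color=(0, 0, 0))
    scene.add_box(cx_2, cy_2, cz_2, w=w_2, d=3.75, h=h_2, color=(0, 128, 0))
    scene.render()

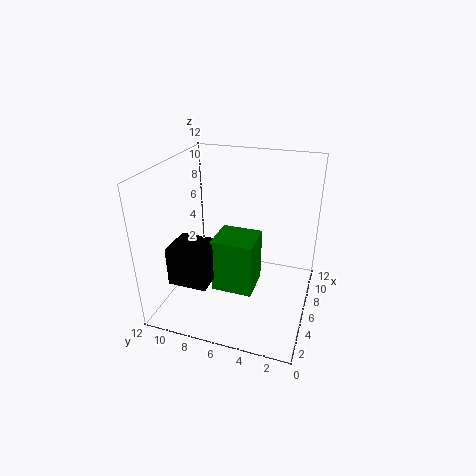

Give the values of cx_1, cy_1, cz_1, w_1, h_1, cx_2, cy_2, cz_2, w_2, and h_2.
cx_1 = 3.75; cy_1 = 8.25; cz_1 = 1.5; w_1 = 3.25; h_1 = 3.5; cx_2 = 5.75; cy_2 = 4.75; cz_2 = 0.25; w_2 = 3.5; h_2 = 5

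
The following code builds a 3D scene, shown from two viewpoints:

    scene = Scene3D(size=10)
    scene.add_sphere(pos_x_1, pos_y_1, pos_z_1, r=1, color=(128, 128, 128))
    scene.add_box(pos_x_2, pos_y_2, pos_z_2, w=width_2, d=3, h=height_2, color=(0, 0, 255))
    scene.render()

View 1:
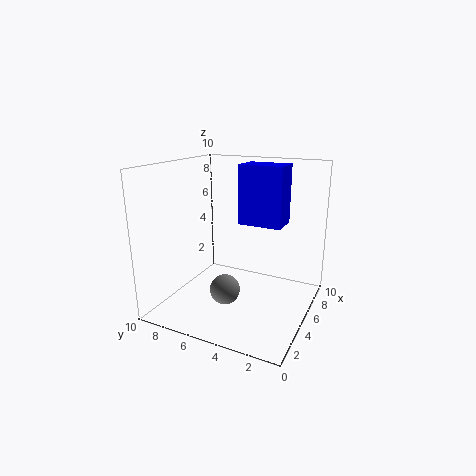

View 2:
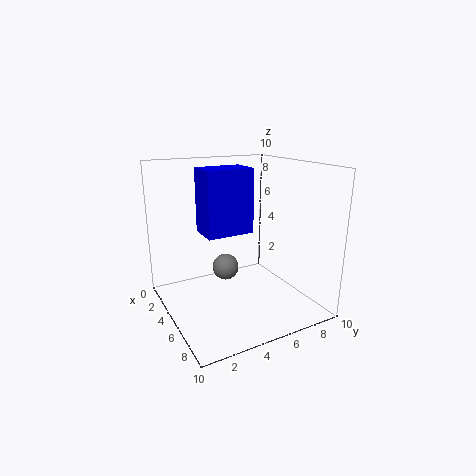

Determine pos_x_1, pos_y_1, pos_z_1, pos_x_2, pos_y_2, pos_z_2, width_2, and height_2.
pos_x_1 = 3; pos_y_1 = 5; pos_z_1 = 2; pos_x_2 = 5; pos_y_2 = 2; pos_z_2 = 6; width_2 = 2; height_2 = 4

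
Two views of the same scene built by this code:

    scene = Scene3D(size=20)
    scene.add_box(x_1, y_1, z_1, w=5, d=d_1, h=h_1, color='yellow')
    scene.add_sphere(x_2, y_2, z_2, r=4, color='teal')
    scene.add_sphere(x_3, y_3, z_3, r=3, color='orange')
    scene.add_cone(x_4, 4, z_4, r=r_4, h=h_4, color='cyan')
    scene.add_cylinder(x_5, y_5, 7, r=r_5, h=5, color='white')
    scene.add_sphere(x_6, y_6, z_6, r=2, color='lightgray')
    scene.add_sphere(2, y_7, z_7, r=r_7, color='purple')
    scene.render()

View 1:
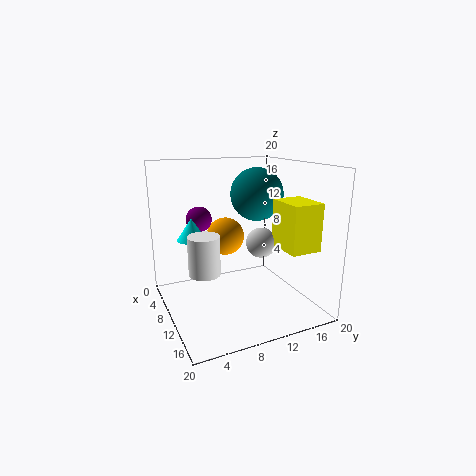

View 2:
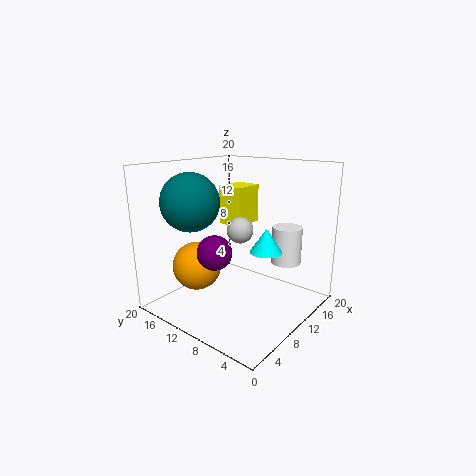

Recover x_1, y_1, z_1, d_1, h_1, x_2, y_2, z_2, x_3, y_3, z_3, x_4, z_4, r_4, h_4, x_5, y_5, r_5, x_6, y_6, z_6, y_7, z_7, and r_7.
x_1 = 14; y_1 = 13; z_1 = 10; d_1 = 4; h_1 = 6; x_2 = 6; y_2 = 15; z_2 = 15; x_3 = 3; y_3 = 11; z_3 = 8; x_4 = 8; z_4 = 10; r_4 = 2; h_4 = 3; x_5 = 13; y_5 = 4; r_5 = 2; x_6 = 13; y_6 = 12; z_6 = 10; y_7 = 7; z_7 = 11; r_7 = 2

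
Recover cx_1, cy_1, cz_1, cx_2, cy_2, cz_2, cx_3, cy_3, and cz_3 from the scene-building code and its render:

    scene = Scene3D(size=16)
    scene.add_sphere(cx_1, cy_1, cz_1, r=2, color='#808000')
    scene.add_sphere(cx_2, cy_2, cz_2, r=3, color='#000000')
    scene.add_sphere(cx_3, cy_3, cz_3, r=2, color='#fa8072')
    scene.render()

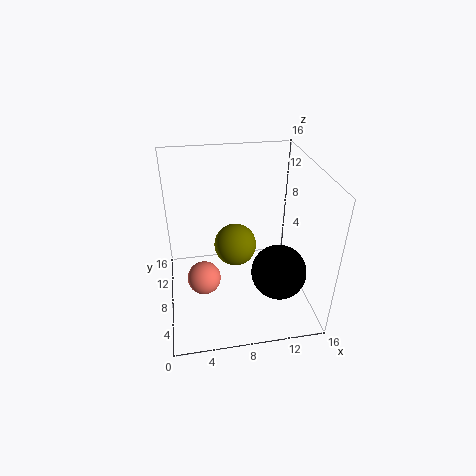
cx_1 = 7, cy_1 = 4, cz_1 = 10, cx_2 = 12, cy_2 = 5, cz_2 = 5, cx_3 = 4, cy_3 = 9, cz_3 = 2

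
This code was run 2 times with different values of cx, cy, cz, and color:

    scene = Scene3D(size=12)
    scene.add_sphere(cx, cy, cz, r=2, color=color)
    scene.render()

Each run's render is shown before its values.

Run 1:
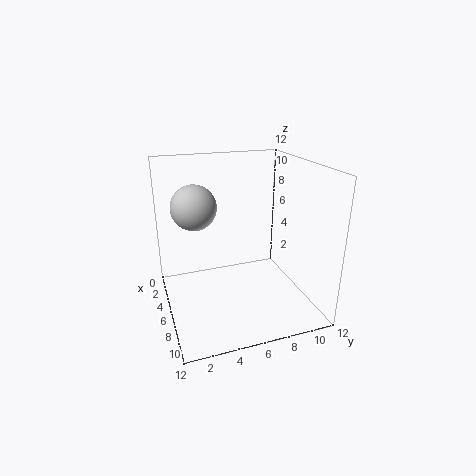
cx = 3; cy = 3; cz = 8; color = 'lightgray'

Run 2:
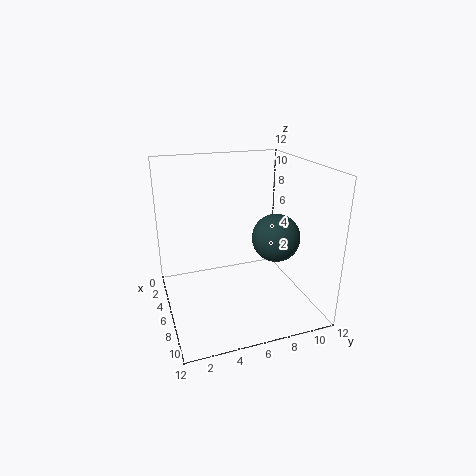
cx = 7; cy = 9; cz = 6; color = 'darkslategray'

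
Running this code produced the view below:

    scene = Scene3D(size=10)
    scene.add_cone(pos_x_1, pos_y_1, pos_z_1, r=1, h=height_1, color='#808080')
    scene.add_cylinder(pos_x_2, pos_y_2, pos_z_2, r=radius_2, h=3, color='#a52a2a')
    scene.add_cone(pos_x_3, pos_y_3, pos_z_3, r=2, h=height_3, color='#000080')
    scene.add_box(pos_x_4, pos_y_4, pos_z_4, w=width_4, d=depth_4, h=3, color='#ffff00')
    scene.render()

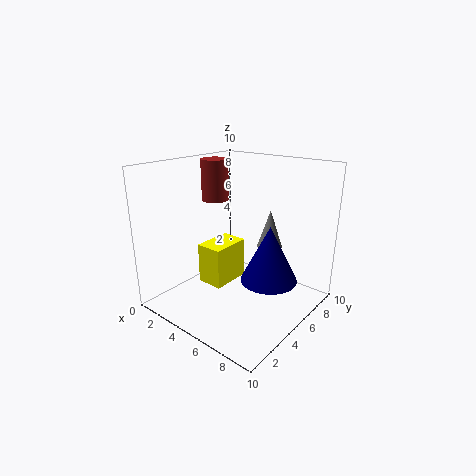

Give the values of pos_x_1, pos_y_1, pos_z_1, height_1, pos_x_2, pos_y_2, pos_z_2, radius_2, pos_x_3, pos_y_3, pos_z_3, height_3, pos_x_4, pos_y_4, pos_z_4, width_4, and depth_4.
pos_x_1 = 5, pos_y_1 = 9, pos_z_1 = 3, height_1 = 3, pos_x_2 = 2, pos_y_2 = 6, pos_z_2 = 7, radius_2 = 1, pos_x_3 = 7, pos_y_3 = 6, pos_z_3 = 2, height_3 = 4, pos_x_4 = 2, pos_y_4 = 4, pos_z_4 = 1, width_4 = 2, depth_4 = 3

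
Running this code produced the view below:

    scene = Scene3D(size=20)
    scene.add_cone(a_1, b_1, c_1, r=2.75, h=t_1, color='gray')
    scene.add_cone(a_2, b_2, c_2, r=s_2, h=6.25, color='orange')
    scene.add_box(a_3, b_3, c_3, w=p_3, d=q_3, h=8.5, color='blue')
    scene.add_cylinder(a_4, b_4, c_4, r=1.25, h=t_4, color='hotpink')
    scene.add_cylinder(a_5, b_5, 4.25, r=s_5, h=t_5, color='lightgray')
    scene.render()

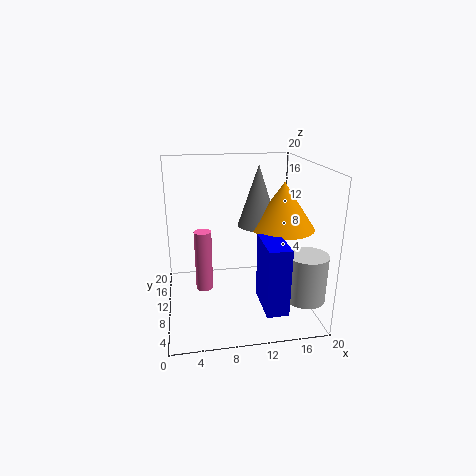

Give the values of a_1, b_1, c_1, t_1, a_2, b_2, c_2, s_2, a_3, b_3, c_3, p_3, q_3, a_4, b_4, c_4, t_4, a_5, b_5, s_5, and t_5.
a_1 = 12.75; b_1 = 10; c_1 = 11.75; t_1 = 8.25; a_2 = 15.75; b_2 = 8.25; c_2 = 11.75; s_2 = 4.25; a_3 = 11.75; b_3 = 0.25; c_3 = 3.5; p_3 = 2.75; q_3 = 5.75; a_4 = 5.25; b_4 = 12; c_4 = 1.5; t_4 = 9; a_5 = 17.25; b_5 = 2.5; s_5 = 2.5; t_5 = 6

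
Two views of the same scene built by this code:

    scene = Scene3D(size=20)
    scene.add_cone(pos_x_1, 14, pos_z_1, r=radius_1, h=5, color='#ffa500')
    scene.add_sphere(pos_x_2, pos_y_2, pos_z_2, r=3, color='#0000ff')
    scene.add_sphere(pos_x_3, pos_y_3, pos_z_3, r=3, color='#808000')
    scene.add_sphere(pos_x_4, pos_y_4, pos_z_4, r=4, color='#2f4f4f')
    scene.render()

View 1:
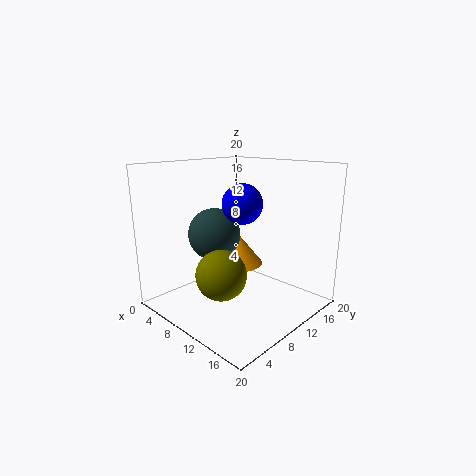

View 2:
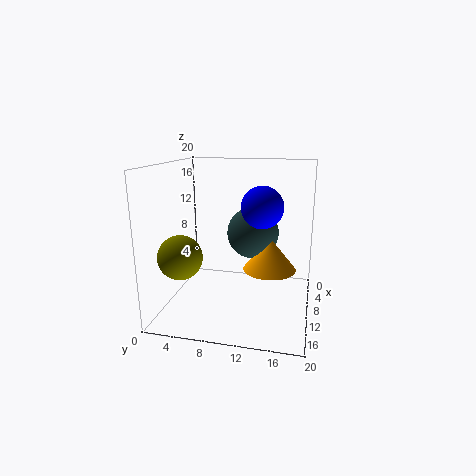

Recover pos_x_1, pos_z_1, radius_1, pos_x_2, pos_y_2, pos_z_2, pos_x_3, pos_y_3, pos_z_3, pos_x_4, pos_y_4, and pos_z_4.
pos_x_1 = 6
pos_z_1 = 4
radius_1 = 4
pos_x_2 = 8
pos_y_2 = 13
pos_z_2 = 14
pos_x_3 = 14
pos_y_3 = 3
pos_z_3 = 8
pos_x_4 = 4
pos_y_4 = 11
pos_z_4 = 9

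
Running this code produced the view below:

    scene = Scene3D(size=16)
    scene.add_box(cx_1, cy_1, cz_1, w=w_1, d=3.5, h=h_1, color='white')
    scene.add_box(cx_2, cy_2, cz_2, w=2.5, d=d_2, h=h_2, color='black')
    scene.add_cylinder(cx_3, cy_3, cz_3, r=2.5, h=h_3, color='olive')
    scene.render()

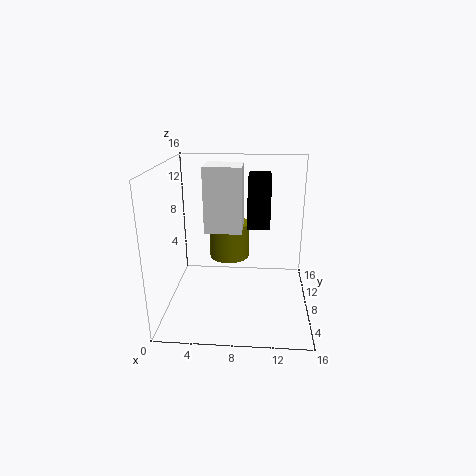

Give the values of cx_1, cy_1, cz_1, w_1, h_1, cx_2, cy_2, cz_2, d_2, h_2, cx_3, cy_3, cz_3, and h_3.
cx_1 = 4.5
cy_1 = 6.5
cz_1 = 9
w_1 = 4
h_1 = 7
cx_2 = 9
cy_2 = 8
cz_2 = 9
d_2 = 5
h_2 = 5.5
cx_3 = 6.5
cy_3 = 13
cz_3 = 3.5
h_3 = 4.5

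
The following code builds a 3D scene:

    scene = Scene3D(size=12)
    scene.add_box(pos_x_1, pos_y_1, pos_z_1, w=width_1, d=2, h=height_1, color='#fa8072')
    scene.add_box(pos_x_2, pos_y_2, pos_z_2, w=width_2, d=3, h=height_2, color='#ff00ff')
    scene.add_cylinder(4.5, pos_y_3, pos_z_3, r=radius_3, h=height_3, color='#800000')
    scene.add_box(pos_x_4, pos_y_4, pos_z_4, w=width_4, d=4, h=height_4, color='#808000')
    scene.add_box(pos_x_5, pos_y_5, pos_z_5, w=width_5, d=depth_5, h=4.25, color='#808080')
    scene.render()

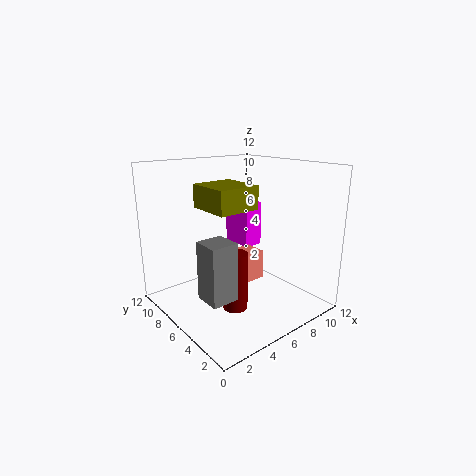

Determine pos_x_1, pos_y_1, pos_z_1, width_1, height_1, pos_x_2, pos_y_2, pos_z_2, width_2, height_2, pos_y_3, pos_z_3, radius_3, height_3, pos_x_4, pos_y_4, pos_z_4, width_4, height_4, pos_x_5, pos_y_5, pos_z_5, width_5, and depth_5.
pos_x_1 = 5, pos_y_1 = 5.25, pos_z_1 = 2, width_1 = 3.25, height_1 = 2.5, pos_x_2 = 8, pos_y_2 = 7.25, pos_z_2 = 4.25, width_2 = 1.75, height_2 = 4, pos_y_3 = 4.5, pos_z_3 = 0.75, radius_3 = 1, height_3 = 4.75, pos_x_4 = 4, pos_y_4 = 5.5, pos_z_4 = 8.25, width_4 = 3.75, height_4 = 2, pos_x_5 = 0.75, pos_y_5 = 2, pos_z_5 = 3.25, width_5 = 2, depth_5 = 2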